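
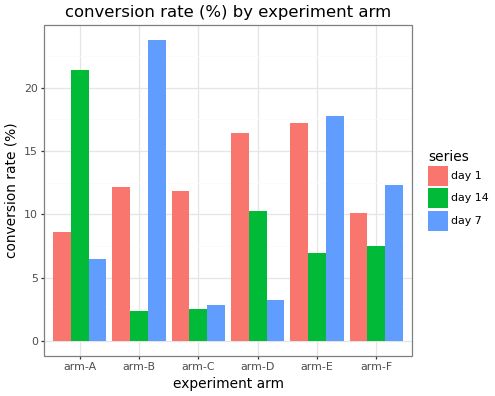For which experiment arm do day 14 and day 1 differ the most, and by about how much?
arm-A, ≈ 14 %

arm-A: day 14 ≈ 22, day 1 ≈ 8 → gap ≈ 14. Next-largest (arm-E) is only ≈ 12.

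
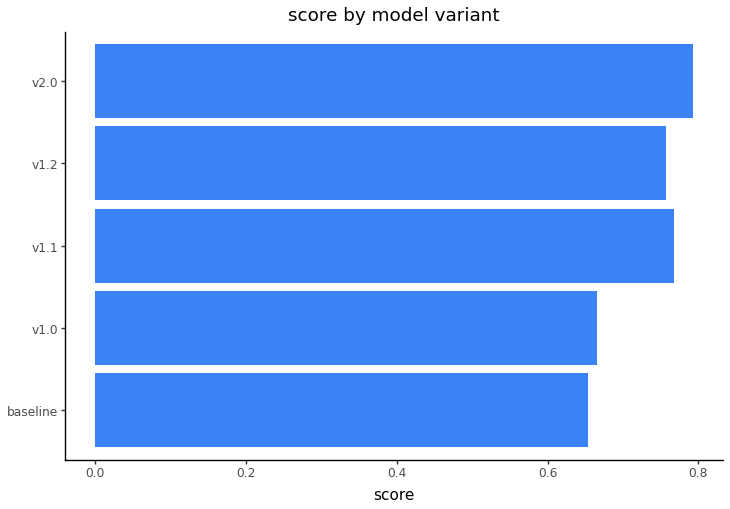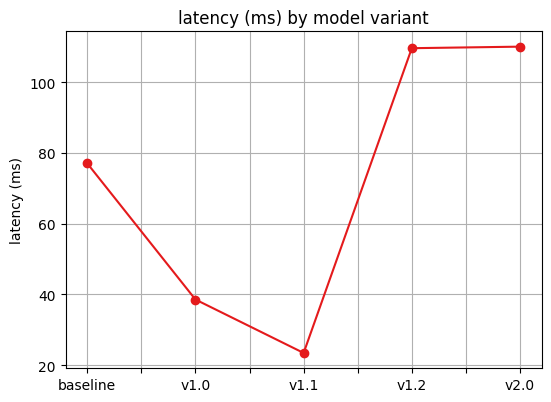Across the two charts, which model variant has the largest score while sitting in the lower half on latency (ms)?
Chart 2 median latency (ms) ≈ 80; below-median model variants: v1.0, v1.1. Among those, v1.1 has the highest score (≈ 0.8).

v1.1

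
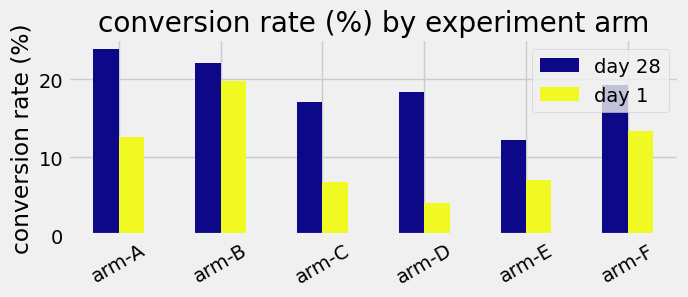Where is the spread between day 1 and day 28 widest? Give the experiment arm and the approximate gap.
arm-D, ≈ 14 %

arm-D: day 1 ≈ 4, day 28 ≈ 18 → gap ≈ 14. Next-largest (arm-A) is only ≈ 12.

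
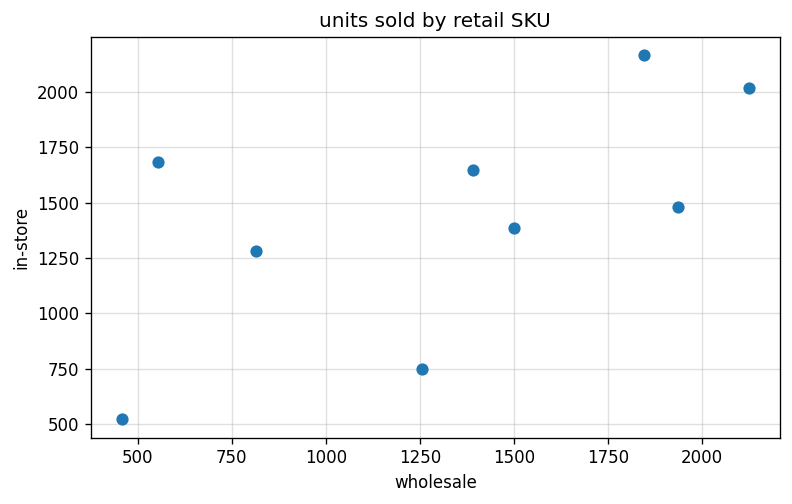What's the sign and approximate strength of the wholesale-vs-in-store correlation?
positive, moderate

Points are positively correlated; moderate (|r| ≈ 0.6).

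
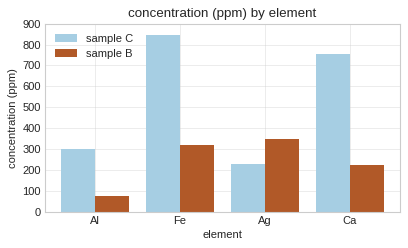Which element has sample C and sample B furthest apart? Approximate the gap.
Ca: sample C ≈ 800, sample B ≈ 200 → gap ≈ 600. Next-largest (Fe) is only ≈ 500.

Ca, ≈ 600 ppm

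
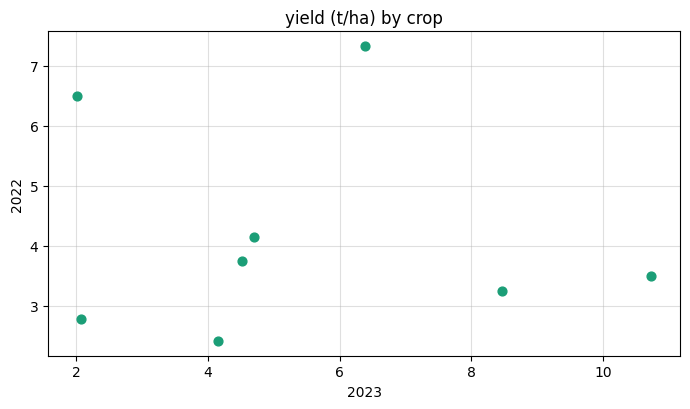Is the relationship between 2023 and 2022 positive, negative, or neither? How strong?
no clear correlation

Points are roughly uncorrelated; weak (|r| ≈ 0.1).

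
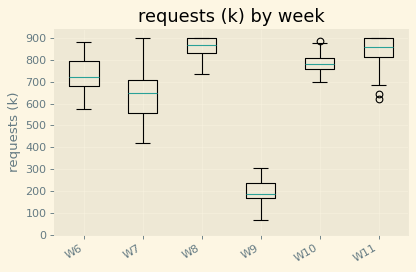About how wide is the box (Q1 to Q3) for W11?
Q3 ≈ 900, Q1 ≈ 800; IQR ≈ 100.

≈ 100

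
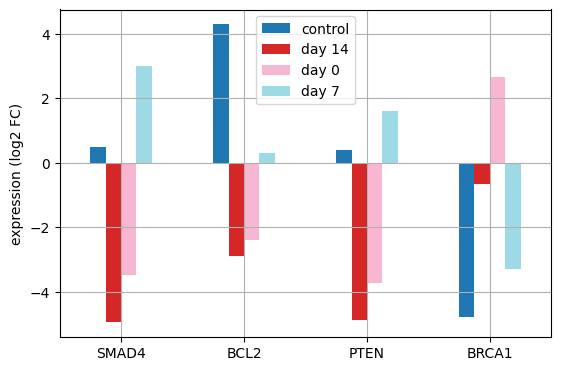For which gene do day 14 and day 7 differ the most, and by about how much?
SMAD4: day 14 ≈ -5, day 7 ≈ 3 → gap ≈ 8. Next-largest (PTEN) is only ≈ 7.

SMAD4, ≈ 8 log2 FC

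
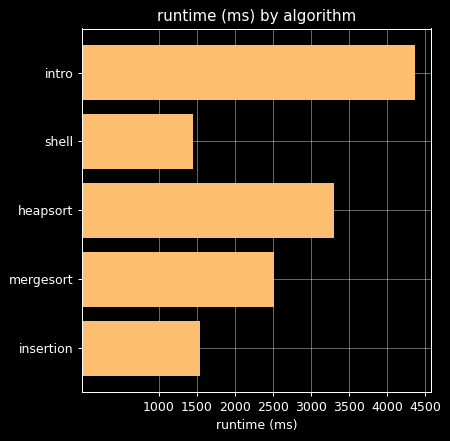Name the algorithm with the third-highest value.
mergesort

Top 4: intro ≈ 4500, heapsort ≈ 3500, mergesort ≈ 2500, insertion ≈ 1500.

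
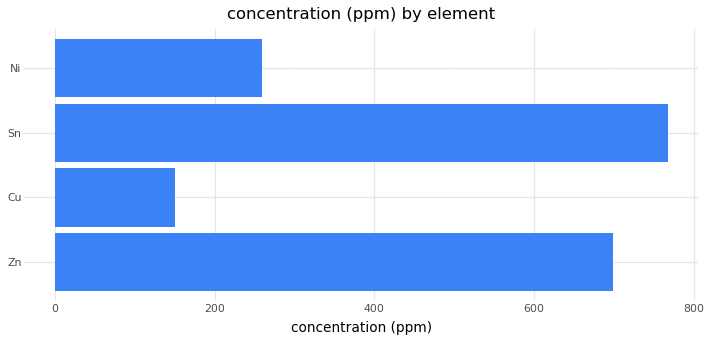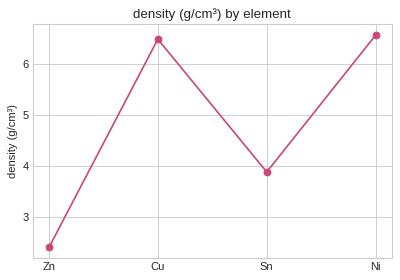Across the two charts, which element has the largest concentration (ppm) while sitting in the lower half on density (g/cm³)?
Sn

Chart 2 median density (g/cm³) ≈ 5; below-median elements: Zn, Sn. Among those, Sn has the highest concentration (ppm) (≈ 800).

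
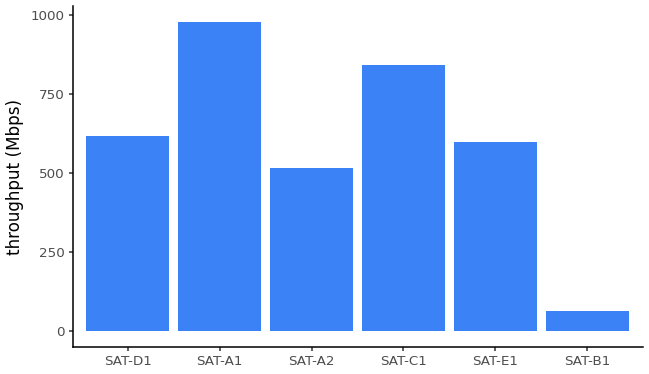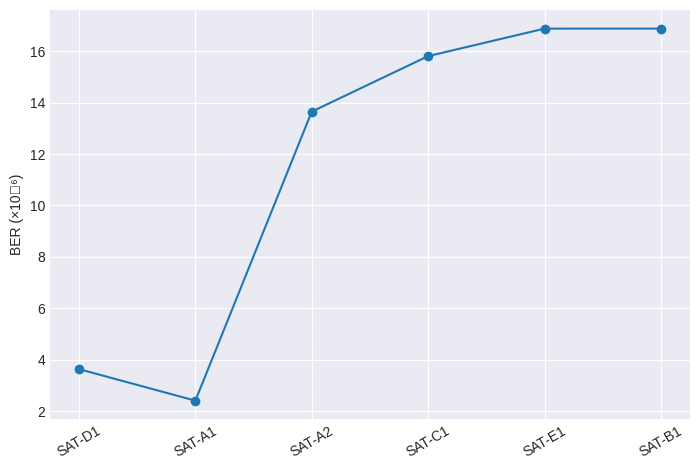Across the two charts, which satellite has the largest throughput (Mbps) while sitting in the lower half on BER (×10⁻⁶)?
SAT-A1

Chart 2 median BER (×10⁻⁶) ≈ 14; below-median satellites: SAT-D1, SAT-A1, SAT-A2. Among those, SAT-A1 has the highest throughput (Mbps) (≈ 1000).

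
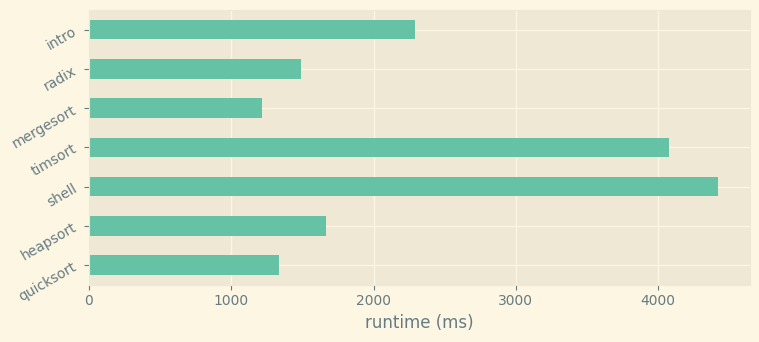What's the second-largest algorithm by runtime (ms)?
Top 3: shell ≈ 4500, timsort ≈ 4000, intro ≈ 2500.

timsort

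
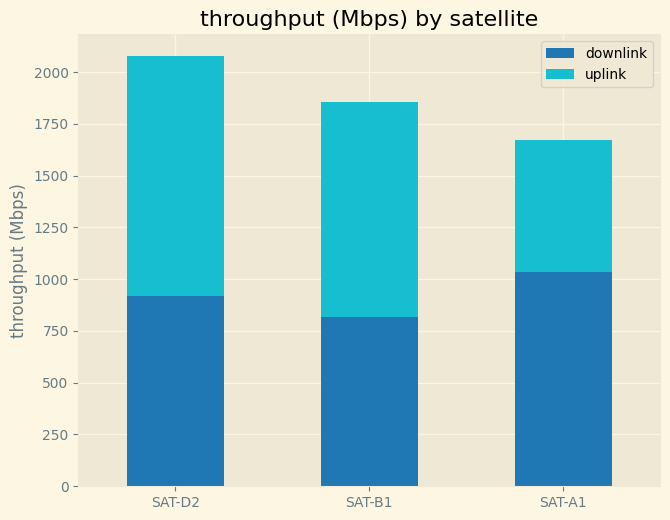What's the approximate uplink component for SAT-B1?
≈ 1000

uplink top ≈ 1800, bottom ≈ 800; segment ≈ 1000.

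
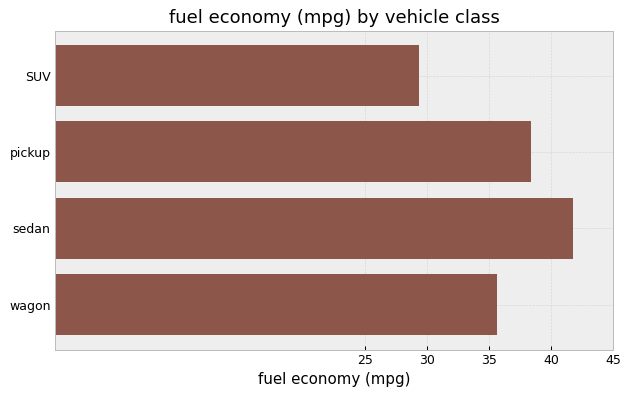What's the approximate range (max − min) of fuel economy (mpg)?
Max sedan ≈ 40, min SUV ≈ 30; range ≈ 10.

≈ 10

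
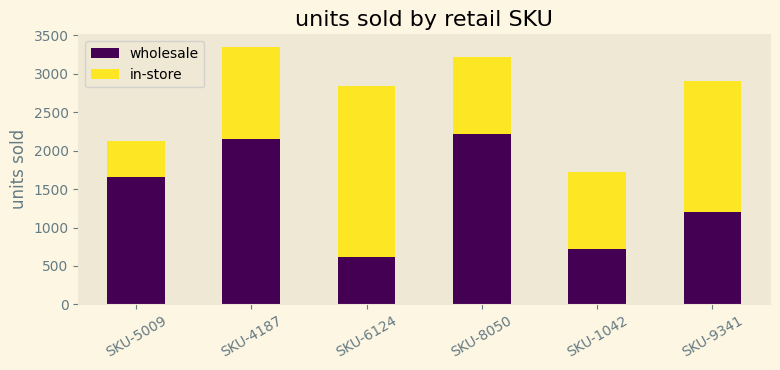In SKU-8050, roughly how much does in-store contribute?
≈ 1000

in-store top ≈ 3000, bottom ≈ 2000; segment ≈ 1000.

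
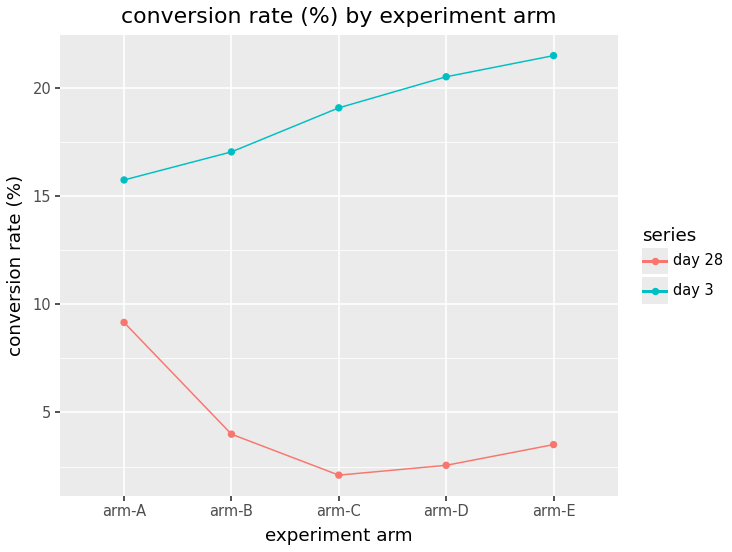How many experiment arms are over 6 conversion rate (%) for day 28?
1

Above 6: arm-A.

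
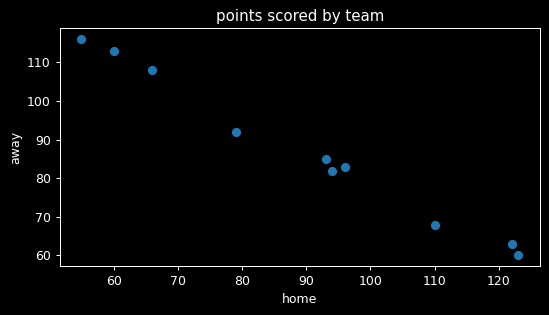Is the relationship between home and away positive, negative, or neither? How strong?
negative, strong

Points are negatively correlated; strong (|r| ≈ 1.0).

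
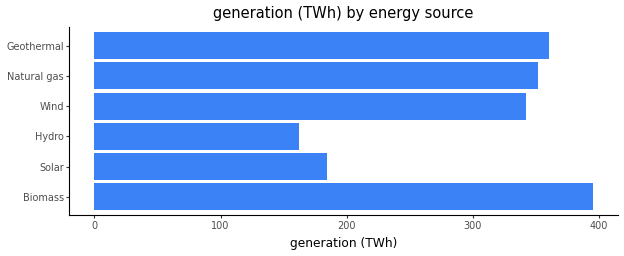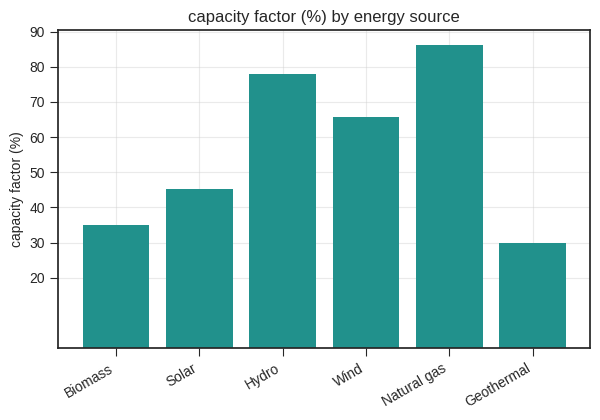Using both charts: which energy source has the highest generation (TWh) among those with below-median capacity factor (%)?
Biomass

Chart 2 median capacity factor (%) ≈ 60; below-median energy sources: Biomass, Solar, Geothermal. Among those, Biomass has the highest generation (TWh) (≈ 400).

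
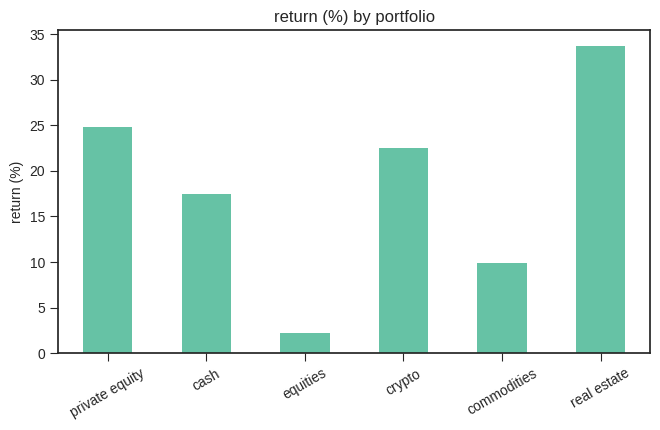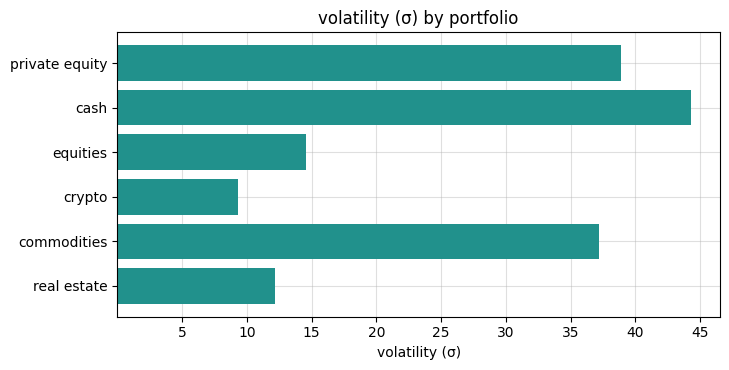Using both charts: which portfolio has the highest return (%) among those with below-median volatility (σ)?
Chart 2 median volatility (σ) ≈ 25; below-median portfolios: equities, crypto, real estate. Among those, real estate has the highest return (%) (≈ 35).

real estate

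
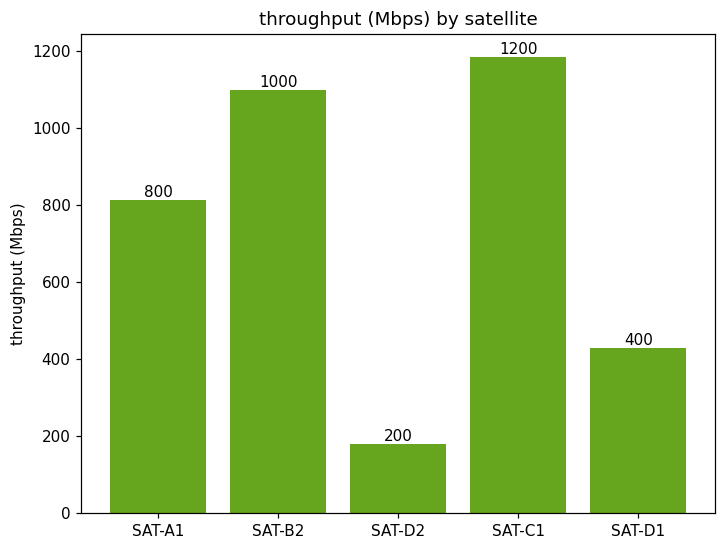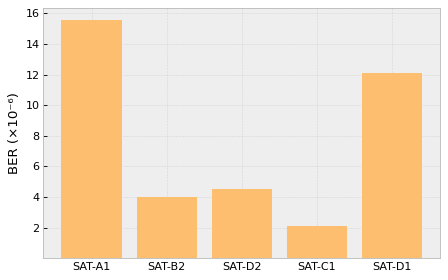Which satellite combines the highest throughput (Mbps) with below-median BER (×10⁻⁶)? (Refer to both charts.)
SAT-C1

Chart 2 median BER (×10⁻⁶) ≈ 4; below-median satellites: SAT-B2, SAT-C1. Among those, SAT-C1 has the highest throughput (Mbps) (≈ 1200).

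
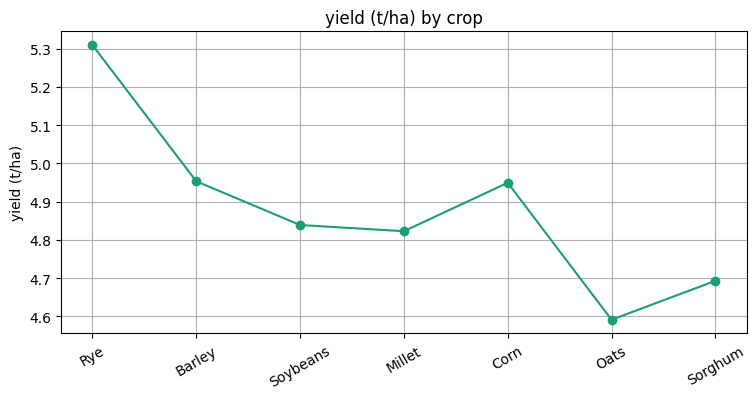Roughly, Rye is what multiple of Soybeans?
Rye ≈ 5.3, Soybeans ≈ 4.8; 5.3/4.8 ≈ 1.1.

≈ 1.1×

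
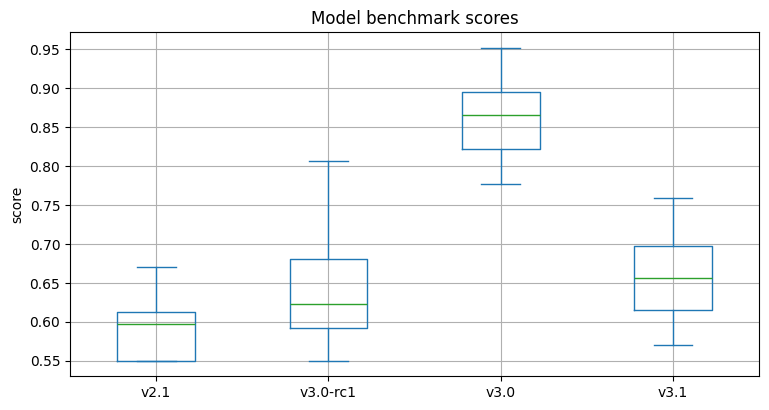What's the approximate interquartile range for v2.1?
Q3 ≈ 0.60, Q1 ≈ 0.55; IQR ≈ 0.05.

≈ 0.05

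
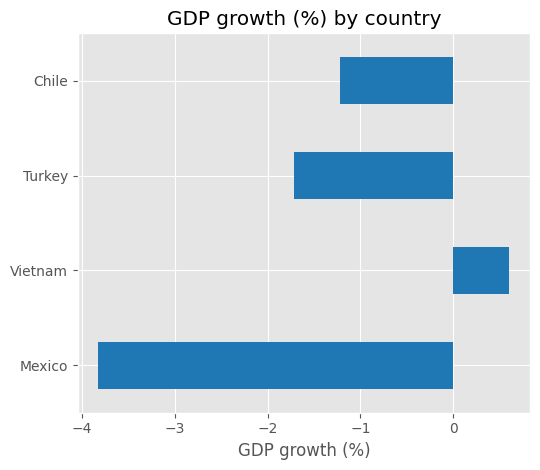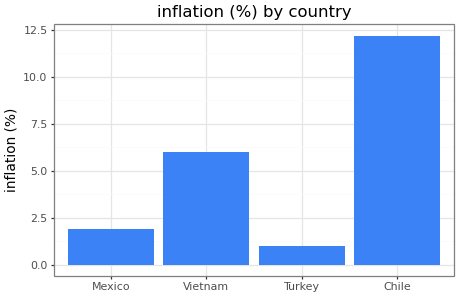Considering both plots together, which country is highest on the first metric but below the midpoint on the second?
Turkey

Chart 2 median inflation (%) ≈ 4; below-median countries: Mexico, Turkey. Among those, Turkey has the highest GDP growth (%) (≈ -1.7).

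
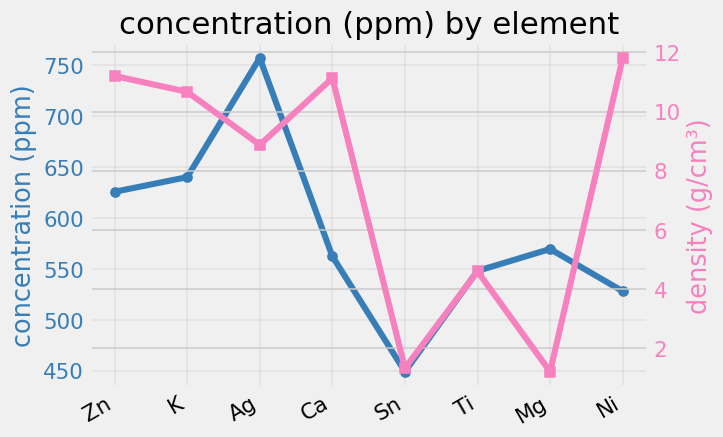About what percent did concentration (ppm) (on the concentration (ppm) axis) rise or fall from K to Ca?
≈ -15.4%

K ≈ 650, Ca ≈ 550; (550 − 650) / 650 ≈ -15.4%.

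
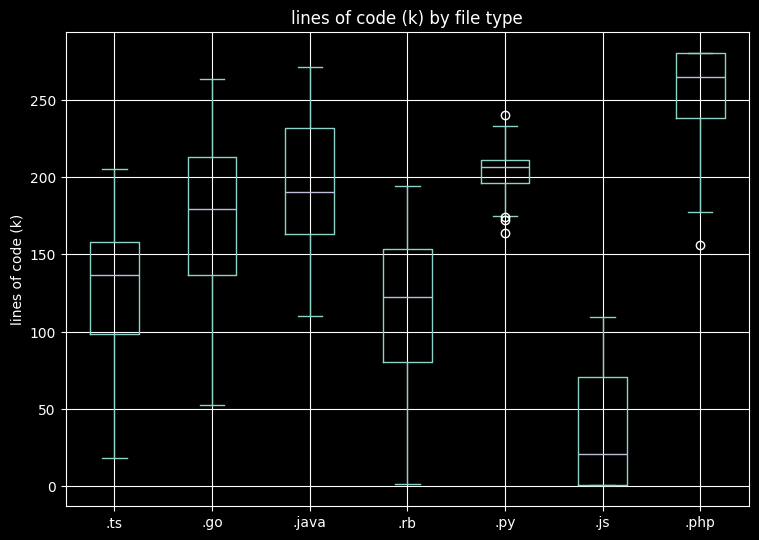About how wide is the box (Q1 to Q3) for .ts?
Q3 ≈ 150, Q1 ≈ 100; IQR ≈ 50.

≈ 50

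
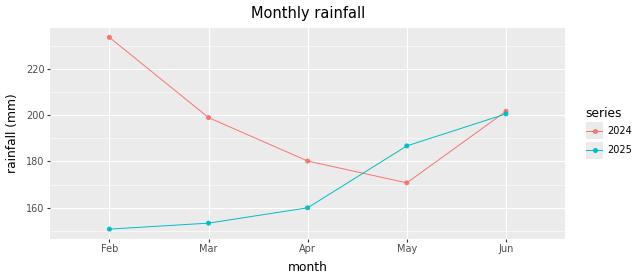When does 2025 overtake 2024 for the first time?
May

Apr: 2025 ≈ 160 vs 2024 ≈ 180 (not yet); May: 2025 ≈ 190 vs 2024 ≈ 170 (first crossover).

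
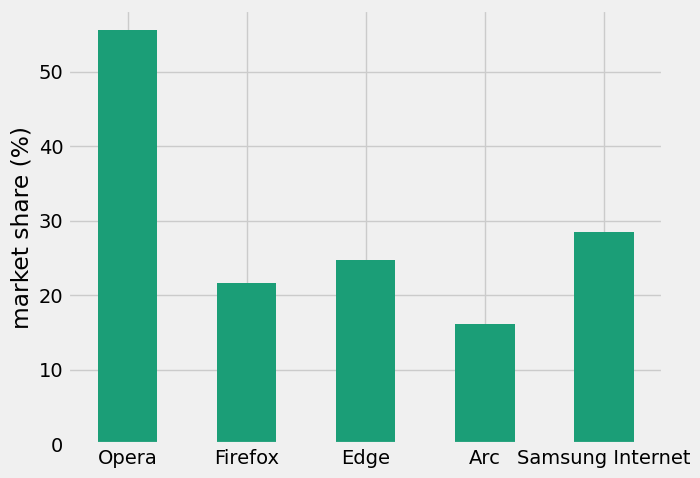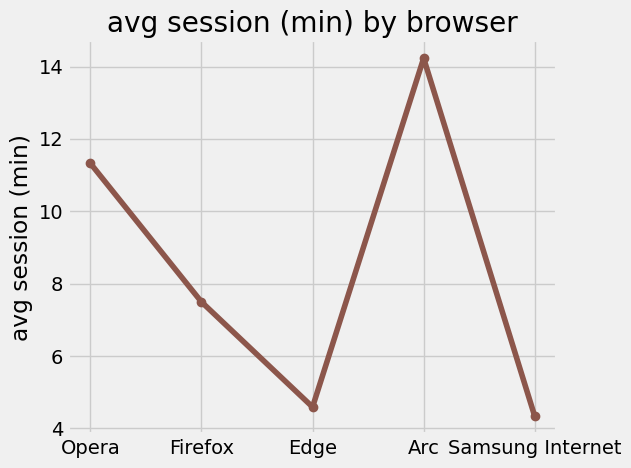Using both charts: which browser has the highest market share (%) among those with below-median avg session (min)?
Chart 2 median avg session (min) ≈ 8; below-median browsers: Edge, Samsung Internet. Among those, Samsung Internet has the highest market share (%) (≈ 30).

Samsung Internet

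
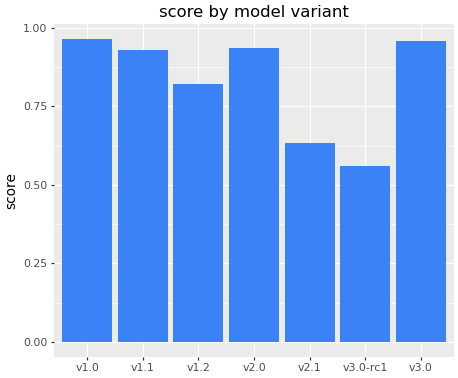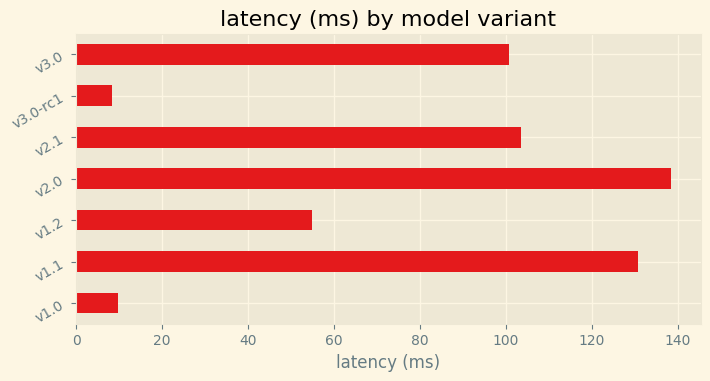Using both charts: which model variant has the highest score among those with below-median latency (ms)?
v1.0

Chart 2 median latency (ms) ≈ 100; below-median model variants: v1.0, v1.2, v3.0-rc1. Among those, v1.0 has the highest score (≈ 1).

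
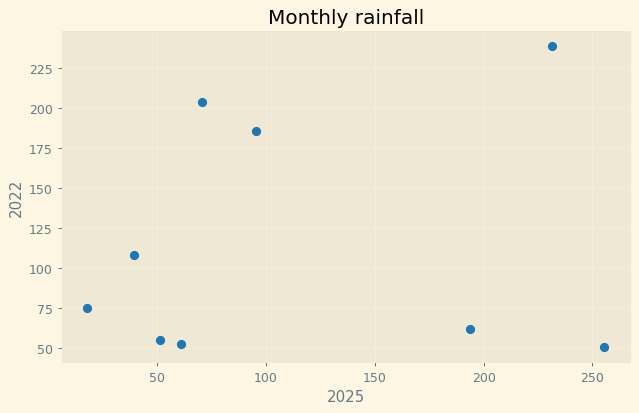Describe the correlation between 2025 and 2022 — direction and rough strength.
no clear correlation

Points are roughly uncorrelated; weak (|r| ≈ 0.1).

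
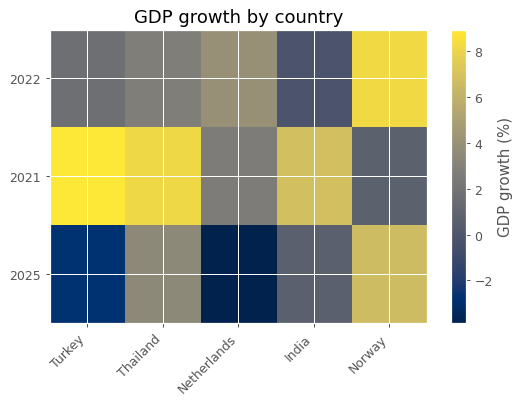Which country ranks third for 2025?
India

Top 4 for 2025: Norway ≈ 6, Thailand ≈ 4, India ≈ 0, Turkey ≈ -2.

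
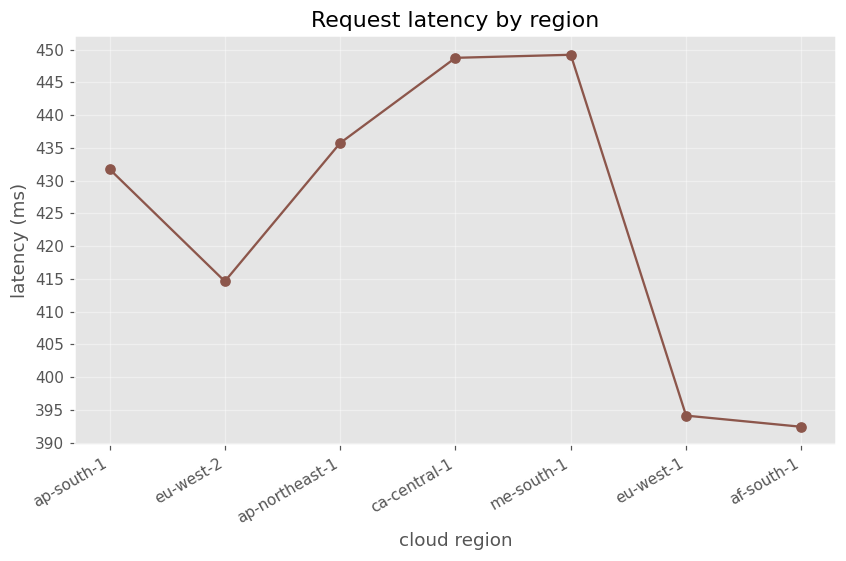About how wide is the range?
Max me-south-1 ≈ 450, min af-south-1 ≈ 390; range ≈ 60.

≈ 60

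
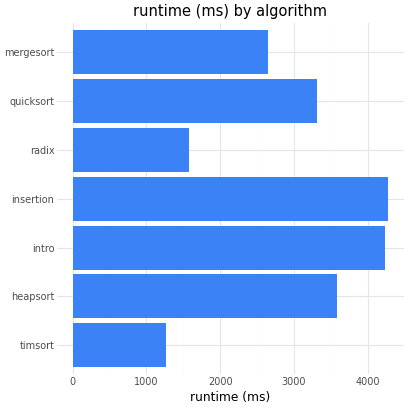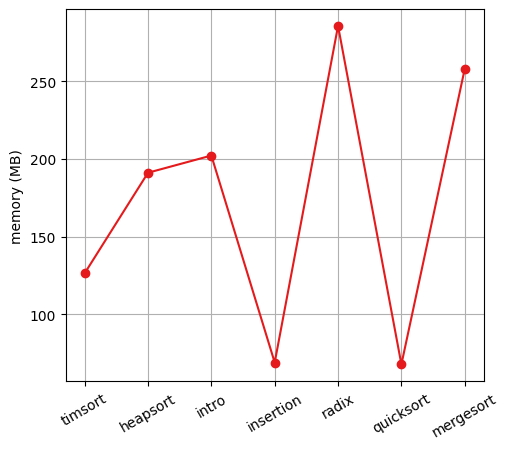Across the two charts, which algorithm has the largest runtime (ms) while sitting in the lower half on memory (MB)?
Chart 2 median memory (MB) ≈ 200; below-median algorithms: timsort, insertion, quicksort. Among those, insertion has the highest runtime (ms) (≈ 4500).

insertion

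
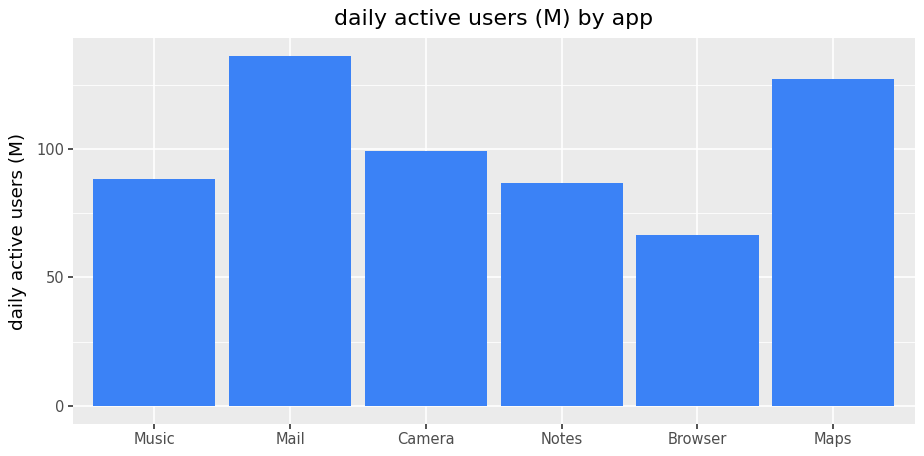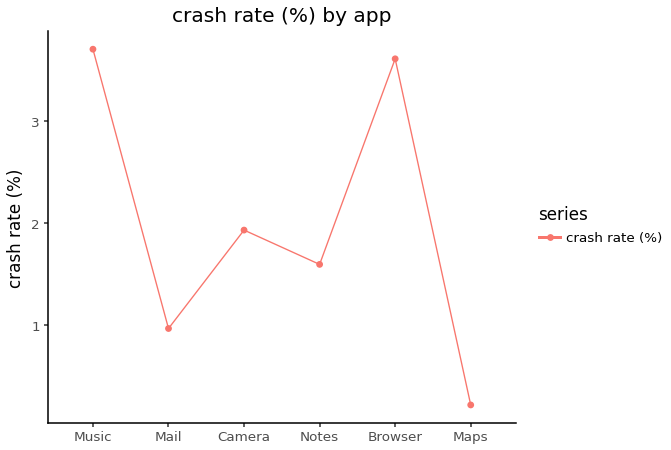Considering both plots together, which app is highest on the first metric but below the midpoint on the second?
Mail

Chart 2 median crash rate (%) ≈ 2; below-median apps: Mail, Notes, Maps. Among those, Mail has the highest daily active users (M) (≈ 140).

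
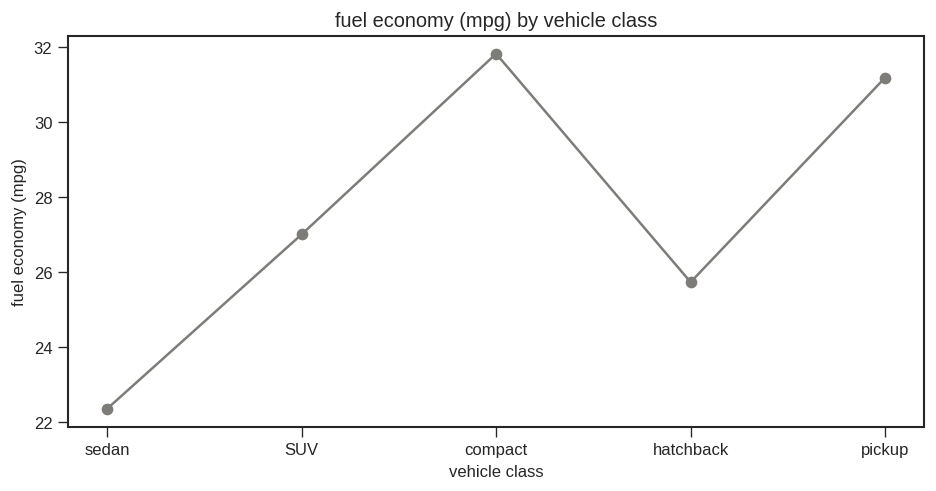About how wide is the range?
Max compact ≈ 32, min sedan ≈ 22; range ≈ 10.

≈ 10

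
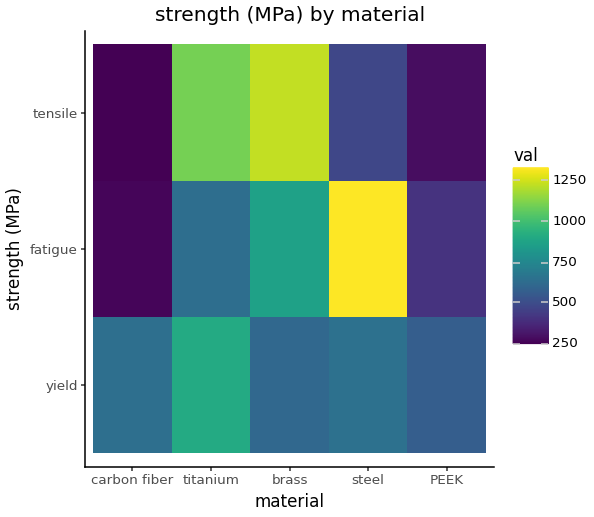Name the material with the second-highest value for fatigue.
brass

Top 3 for fatigue: steel ≈ 1300, brass ≈ 900, titanium ≈ 600.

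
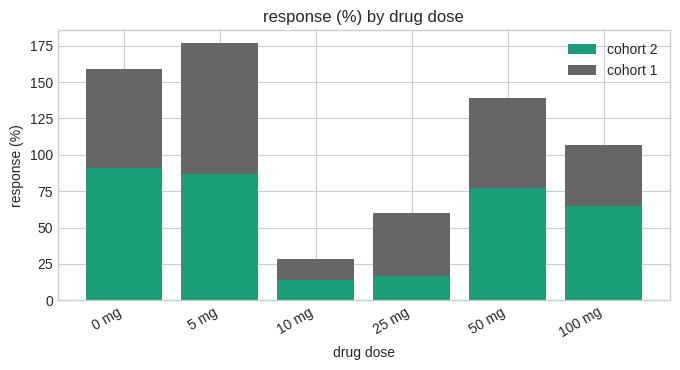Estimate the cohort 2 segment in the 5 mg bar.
cohort 2 top ≈ 80, bottom ≈ 0; segment ≈ 80.

≈ 80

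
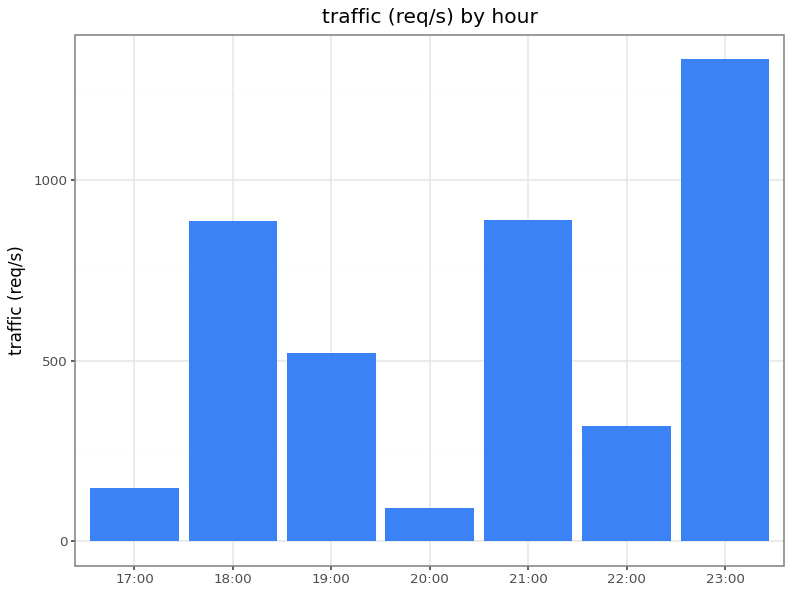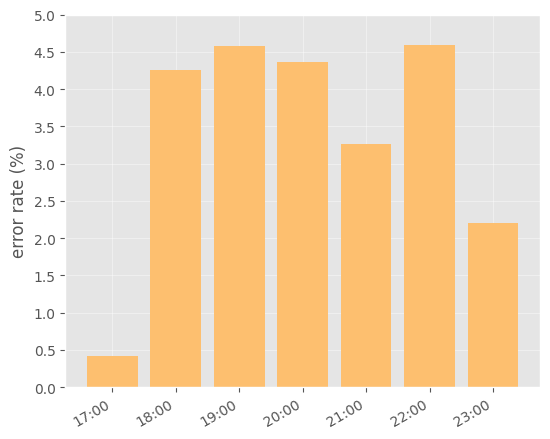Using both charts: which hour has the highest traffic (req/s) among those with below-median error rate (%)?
Chart 2 median error rate (%) ≈ 4.5; below-median hours: 17:00, 21:00, 23:00. Among those, 23:00 has the highest traffic (req/s) (≈ 1400).

23:00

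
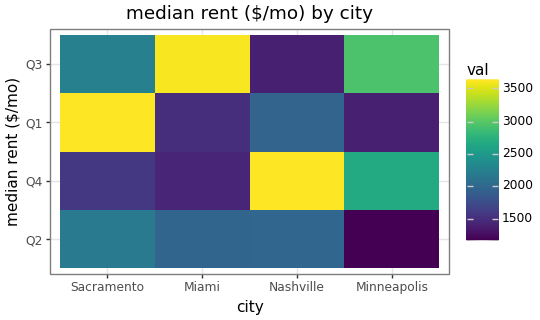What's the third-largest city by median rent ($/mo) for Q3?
Sacramento

Top 4 for Q3: Miami ≈ 3500, Minneapolis ≈ 3000, Sacramento ≈ 2000, Nashville ≈ 1500.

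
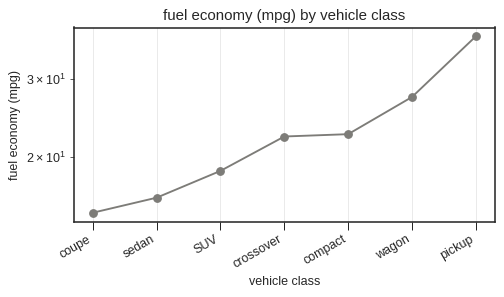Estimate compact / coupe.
≈ 1.57×

compact ≈ 22, coupe ≈ 14; 22/14 ≈ 1.57.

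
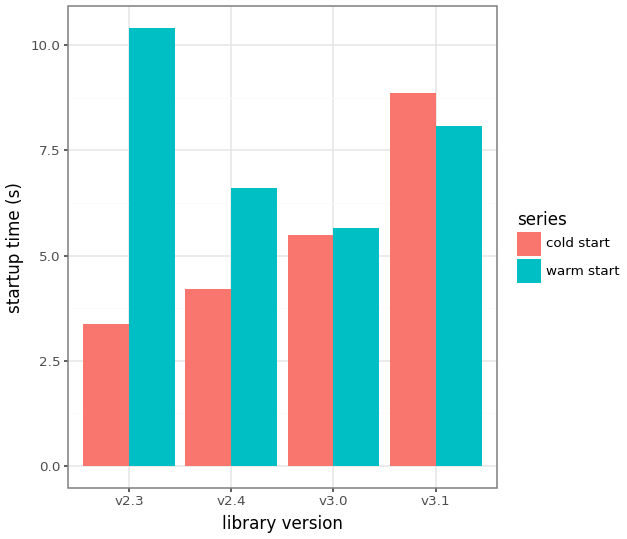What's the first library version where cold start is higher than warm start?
v3.1

v3.0: cold start ≈ 6 vs warm start ≈ 6 (not yet); v3.1: cold start ≈ 9 vs warm start ≈ 8 (first crossover).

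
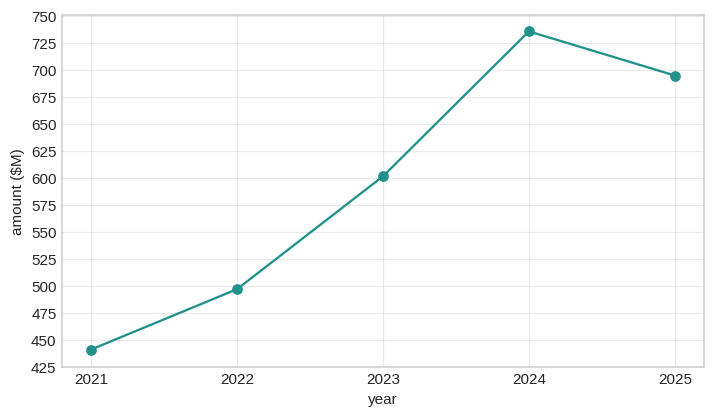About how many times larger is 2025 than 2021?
2025 ≈ 700, 2021 ≈ 450; 700/450 ≈ 1.56.

≈ 1.56×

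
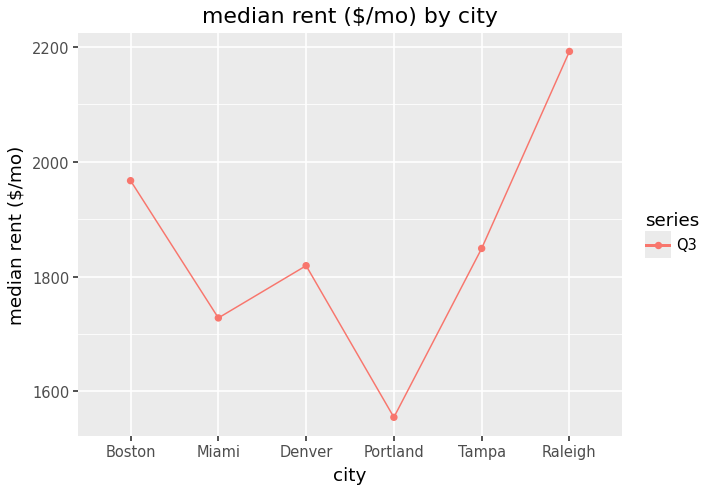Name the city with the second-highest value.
Top 3: Raleigh ≈ 2200, Boston ≈ 2000, Tampa ≈ 1800.

Boston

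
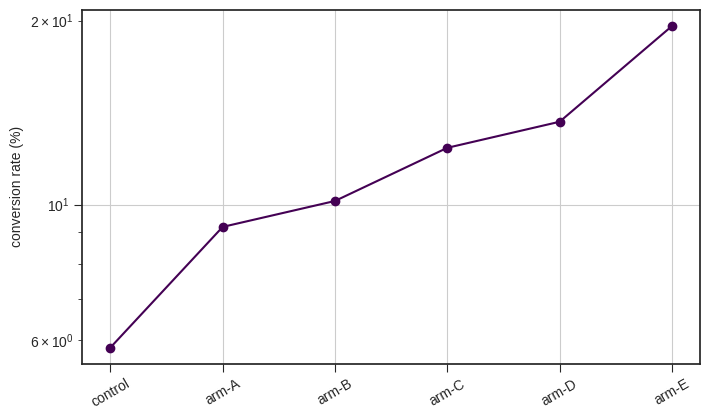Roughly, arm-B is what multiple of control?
≈ 1.67×

arm-B ≈ 10, control ≈ 6; 10/6 ≈ 1.67.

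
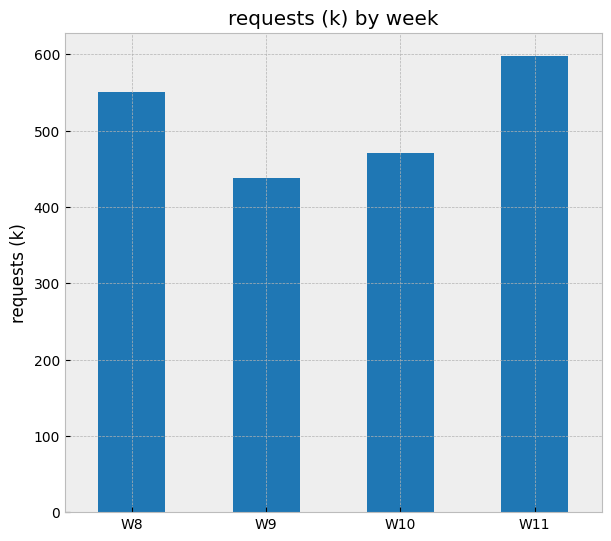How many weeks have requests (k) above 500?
Above 500: W8, W11.

2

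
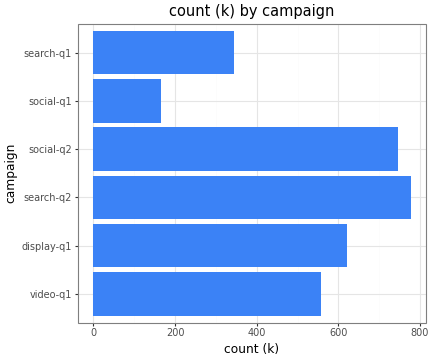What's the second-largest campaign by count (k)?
Top 3: search-q2 ≈ 800, social-q2 ≈ 700, display-q1 ≈ 600.

social-q2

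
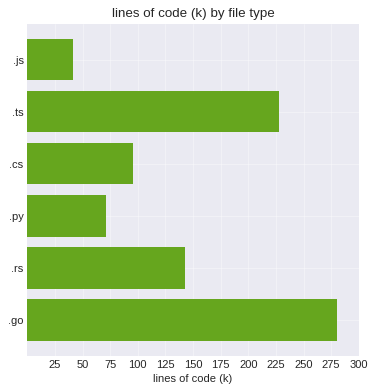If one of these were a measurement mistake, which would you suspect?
.go

.go ≈ 275; the rest sit between ≈ 50 and ≈ 225.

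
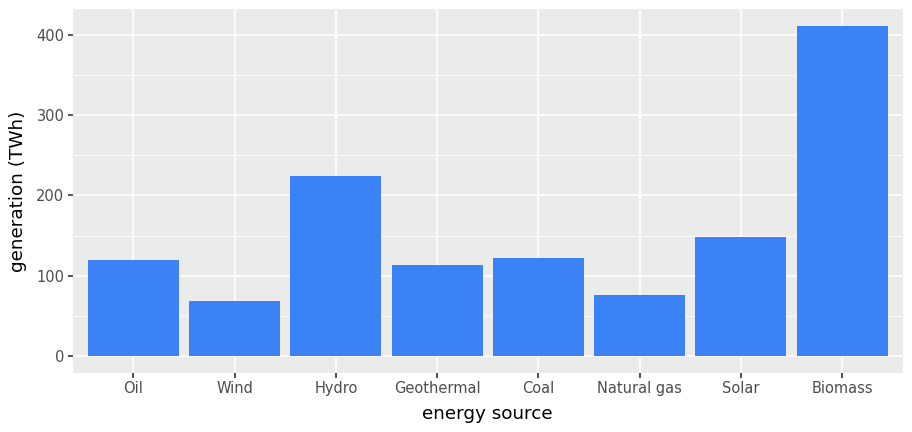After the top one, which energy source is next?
Top 3: Biomass ≈ 400, Hydro ≈ 200, Solar ≈ 150.

Hydro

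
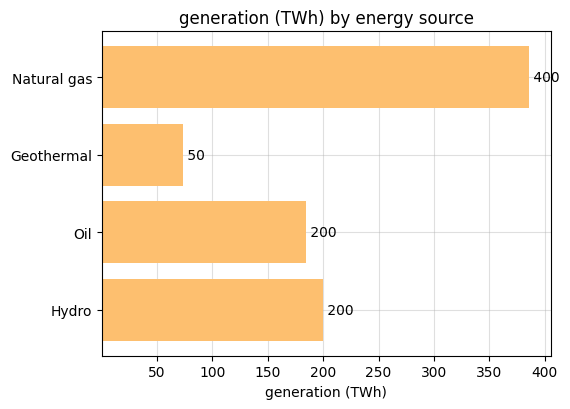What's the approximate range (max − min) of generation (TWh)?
Max Natural gas ≈ 400, min Geothermal ≈ 50; range ≈ 350.

≈ 350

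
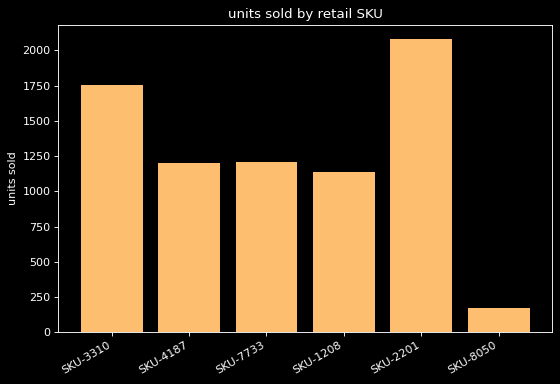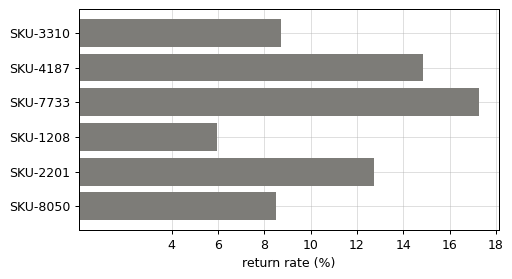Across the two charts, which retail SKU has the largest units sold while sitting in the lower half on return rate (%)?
Chart 2 median return rate (%) ≈ 10; below-median retail SKUs: SKU-3310, SKU-1208, SKU-8050. Among those, SKU-3310 has the highest units sold (≈ 1800).

SKU-3310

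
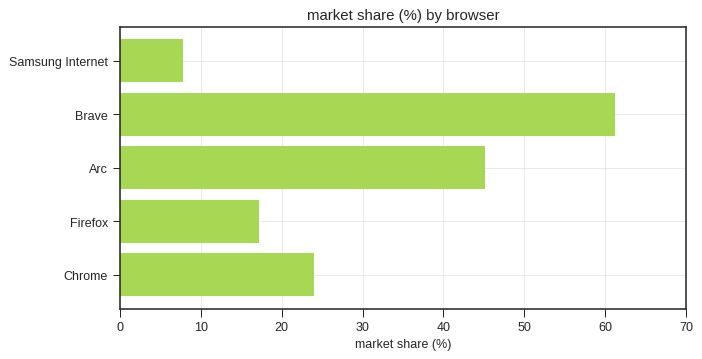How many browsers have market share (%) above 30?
Above 30: Brave, Arc.

2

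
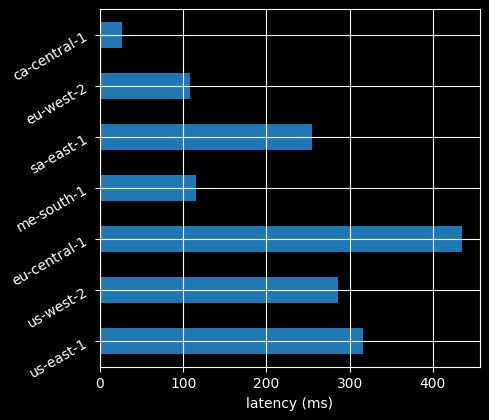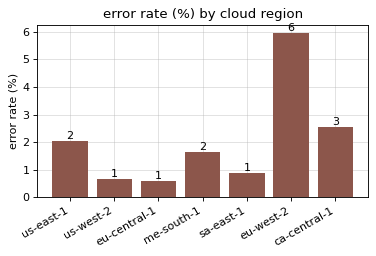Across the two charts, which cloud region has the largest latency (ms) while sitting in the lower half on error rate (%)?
eu-central-1

Chart 2 median error rate (%) ≈ 2; below-median cloud regions: us-west-2, eu-central-1, sa-east-1. Among those, eu-central-1 has the highest latency (ms) (≈ 450).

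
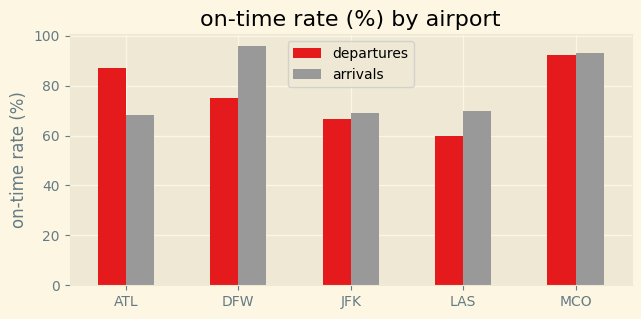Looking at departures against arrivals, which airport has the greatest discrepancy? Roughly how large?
DFW, ≈ 30 %

DFW: departures ≈ 70, arrivals ≈ 100 → gap ≈ 30. Next-largest (ATL) is only ≈ 20.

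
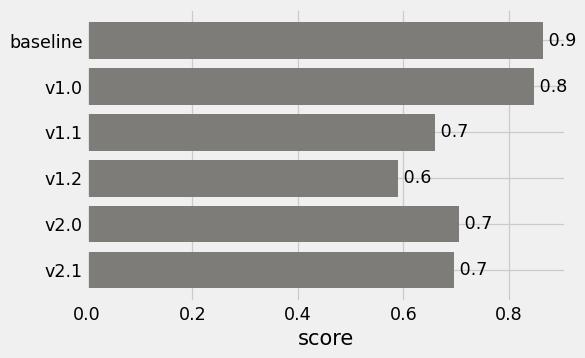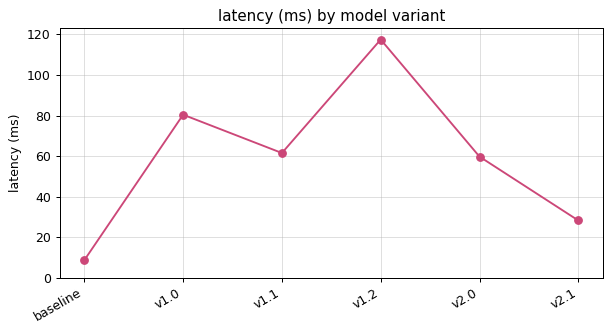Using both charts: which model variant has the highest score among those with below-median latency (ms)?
Chart 2 median latency (ms) ≈ 60; below-median model variants: baseline, v2.0, v2.1. Among those, baseline has the highest score (≈ 0.9).

baseline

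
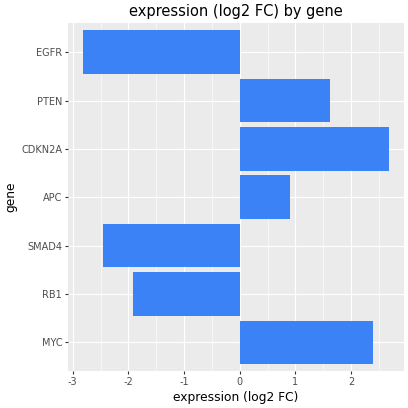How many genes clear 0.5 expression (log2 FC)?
Above 0.5: MYC, APC, CDKN2A, PTEN.

4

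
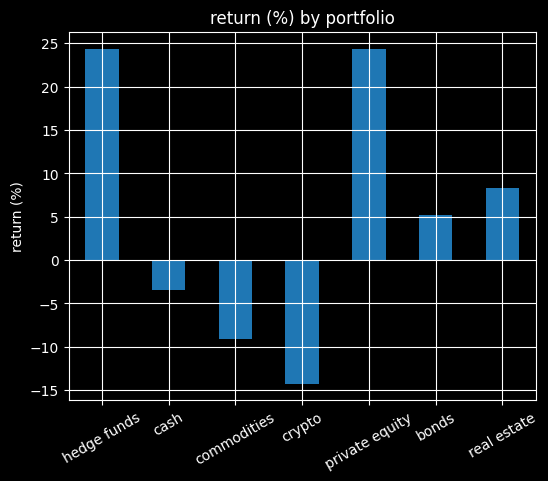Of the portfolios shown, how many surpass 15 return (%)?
Above 15: hedge funds, private equity.

2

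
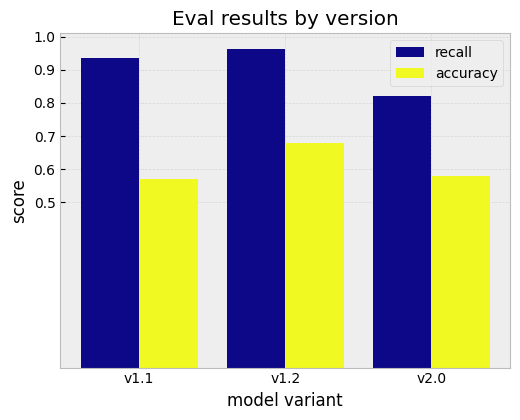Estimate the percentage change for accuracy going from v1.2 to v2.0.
≈ -14.3%

v1.2 ≈ 0.7, v2.0 ≈ 0.6; (0.6 − 0.7) / 0.7 ≈ -14.3%.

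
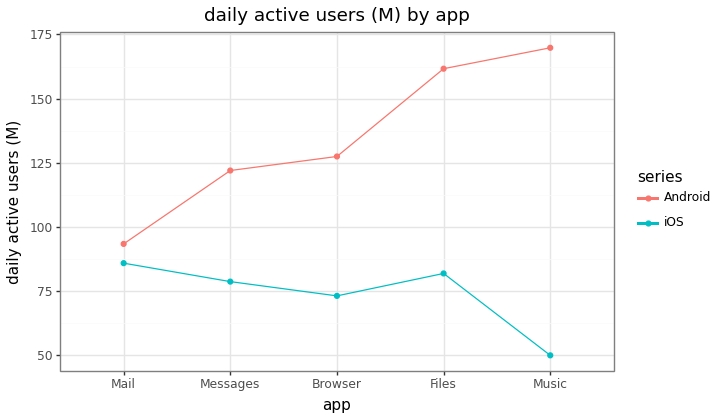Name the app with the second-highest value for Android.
Files

Top 3 for Android: Music ≈ 170, Files ≈ 160, Browser ≈ 130.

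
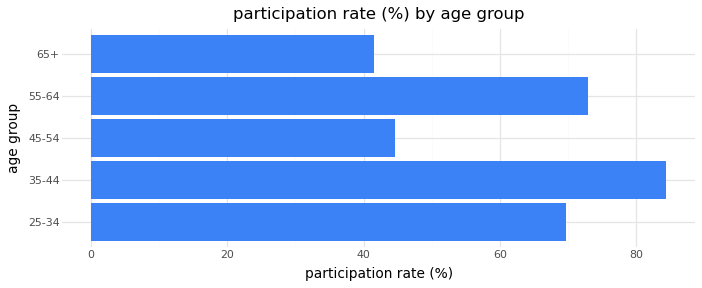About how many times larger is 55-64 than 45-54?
55-64 ≈ 70, 45-54 ≈ 40; 70/40 ≈ 1.75.

≈ 1.75×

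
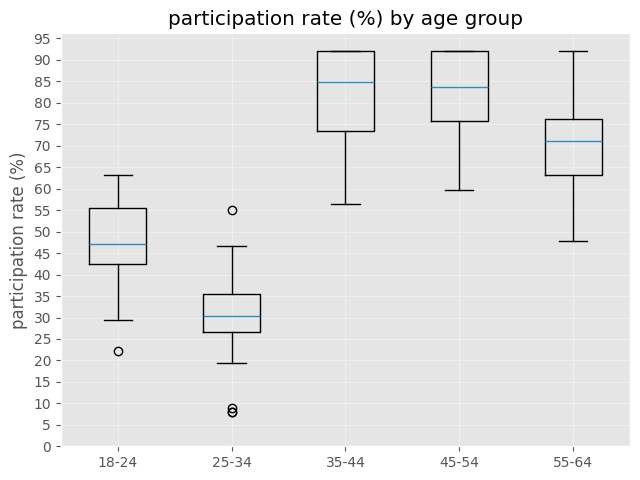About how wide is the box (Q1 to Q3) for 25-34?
≈ 10

Q3 ≈ 35, Q1 ≈ 25; IQR ≈ 10.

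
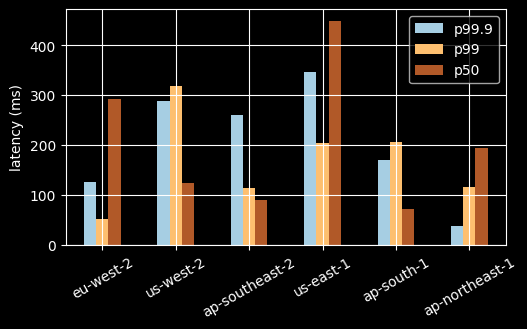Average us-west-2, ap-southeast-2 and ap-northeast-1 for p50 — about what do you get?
(100 + 100 + 200) / 3 ≈ 133.

≈ 133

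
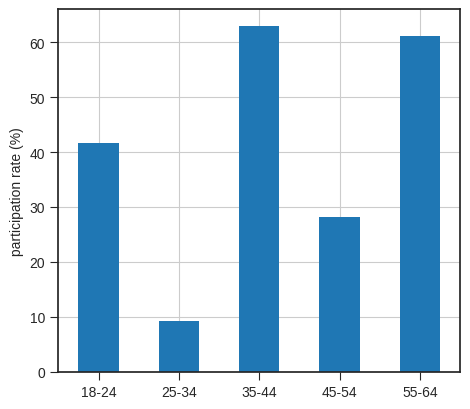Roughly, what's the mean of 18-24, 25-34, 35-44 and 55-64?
≈ 42

(40 + 10 + 60 + 60) / 4 ≈ 42.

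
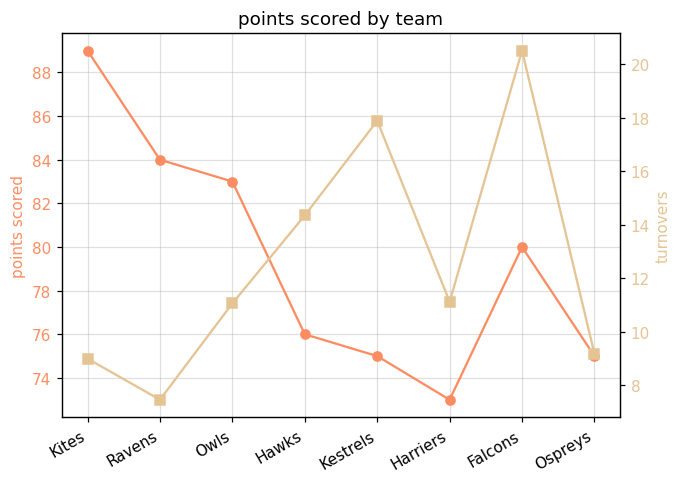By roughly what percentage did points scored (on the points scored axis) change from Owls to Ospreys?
≈ -9.5%

Owls ≈ 84, Ospreys ≈ 76; (76 − 84) / 84 ≈ -9.5%.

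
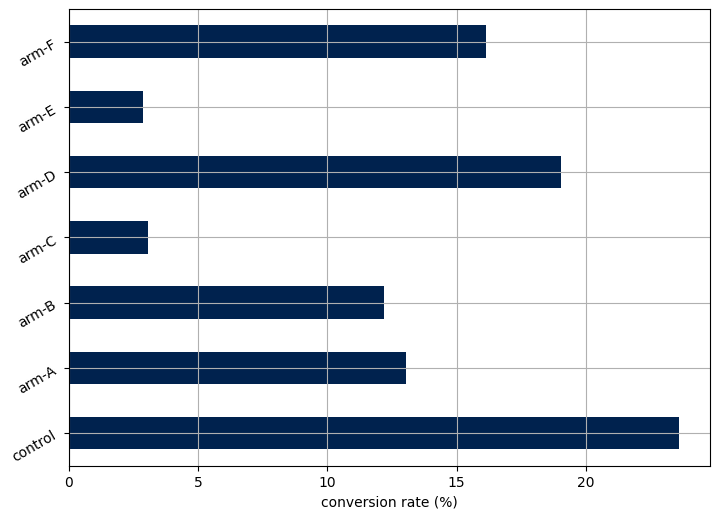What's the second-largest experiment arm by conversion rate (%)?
arm-D

Top 3: control ≈ 24, arm-D ≈ 20, arm-F ≈ 16.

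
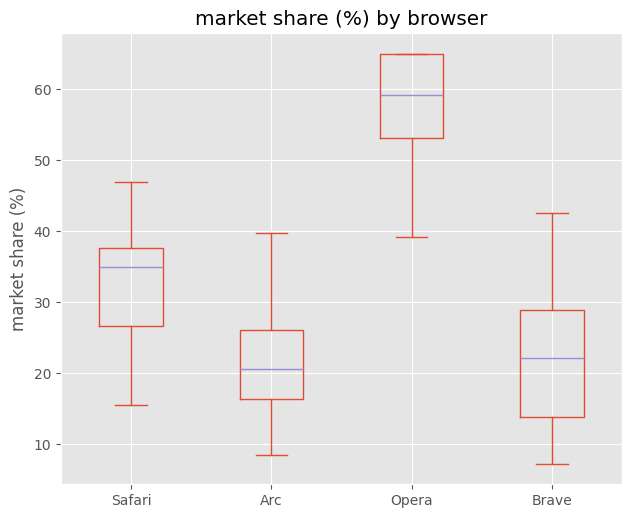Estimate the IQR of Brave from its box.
Q3 ≈ 30, Q1 ≈ 15; IQR ≈ 15.

≈ 15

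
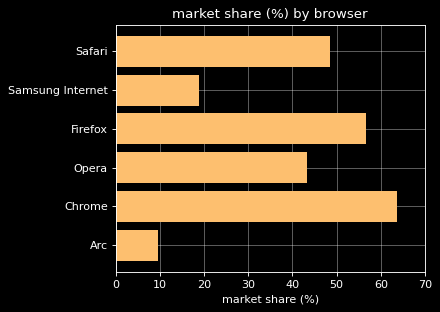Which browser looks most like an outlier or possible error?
Arc ≈ 10; the rest sit between ≈ 20 and ≈ 60.

Arc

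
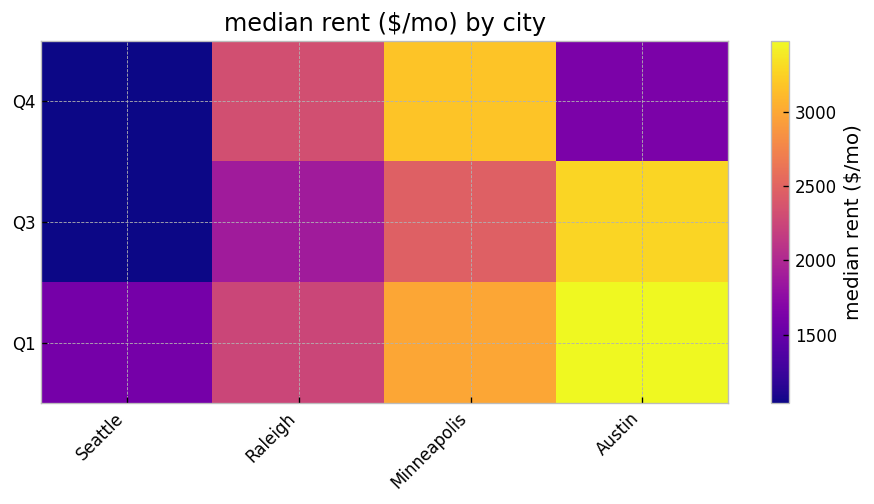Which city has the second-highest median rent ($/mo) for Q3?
Minneapolis

Top 3 for Q3: Austin ≈ 3500, Minneapolis ≈ 2500, Raleigh ≈ 2000.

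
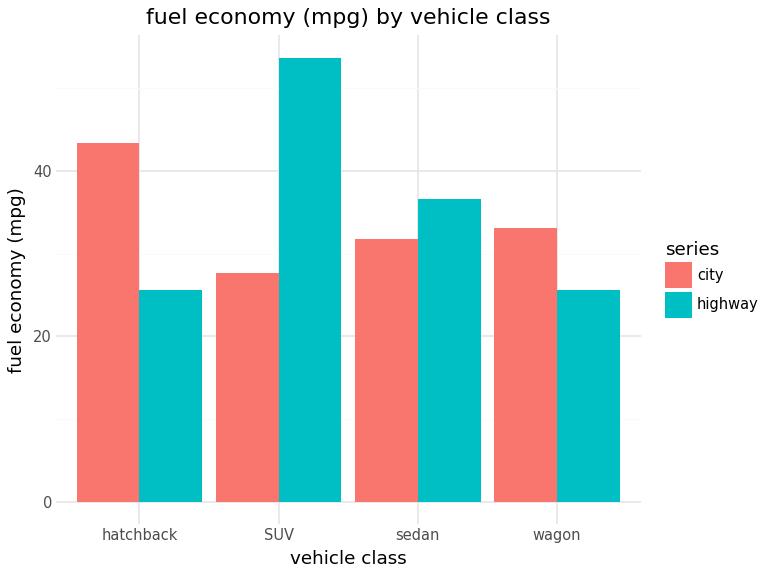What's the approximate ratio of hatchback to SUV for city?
hatchback ≈ 45, SUV ≈ 30; 45/30 ≈ 1.5.

≈ 1.5×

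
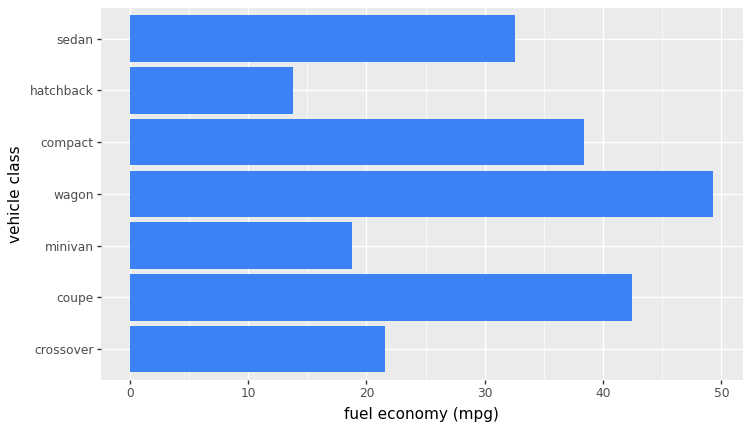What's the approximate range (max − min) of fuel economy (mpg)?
Max wagon ≈ 50, min hatchback ≈ 15; range ≈ 35.

≈ 35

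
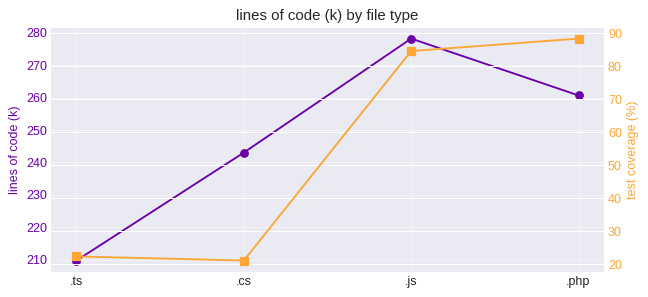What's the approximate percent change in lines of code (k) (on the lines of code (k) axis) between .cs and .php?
≈ +8.3%

.cs ≈ 240, .php ≈ 260; (260 − 240) / 240 ≈ +8.3%.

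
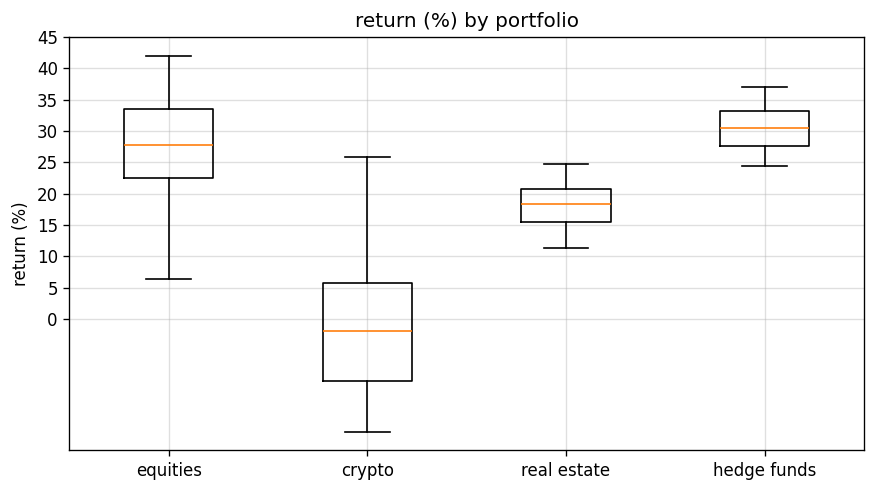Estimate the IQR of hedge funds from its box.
≈ 5

Q3 ≈ 35, Q1 ≈ 30; IQR ≈ 5.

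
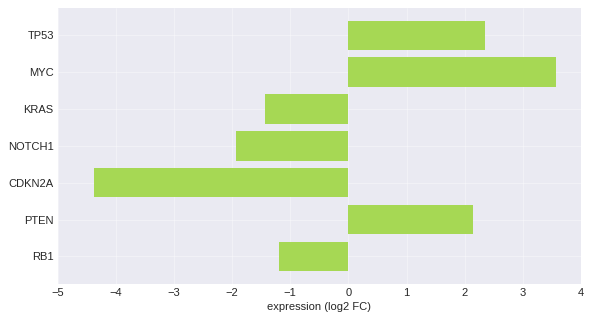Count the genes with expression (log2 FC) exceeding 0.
Above 0: TP53, MYC, PTEN.

3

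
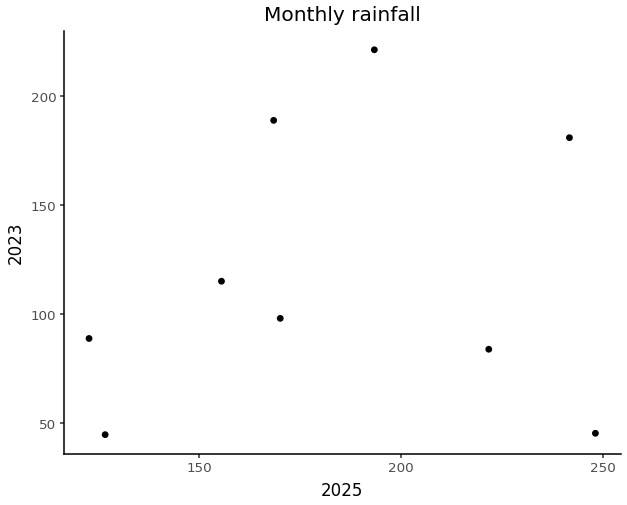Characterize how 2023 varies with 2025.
no clear correlation

Points are roughly uncorrelated; weak (|r| ≈ 0.2).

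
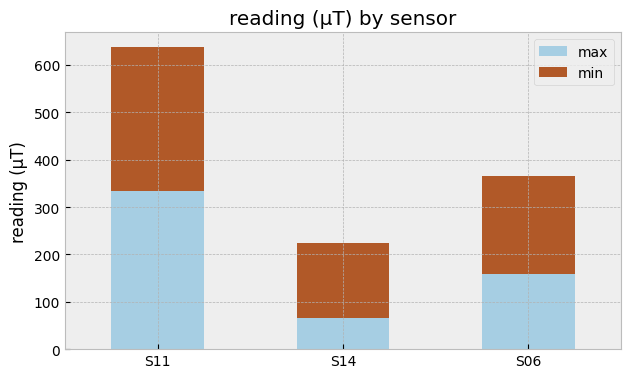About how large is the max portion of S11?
max top ≈ 300, bottom ≈ 0; segment ≈ 300.

≈ 300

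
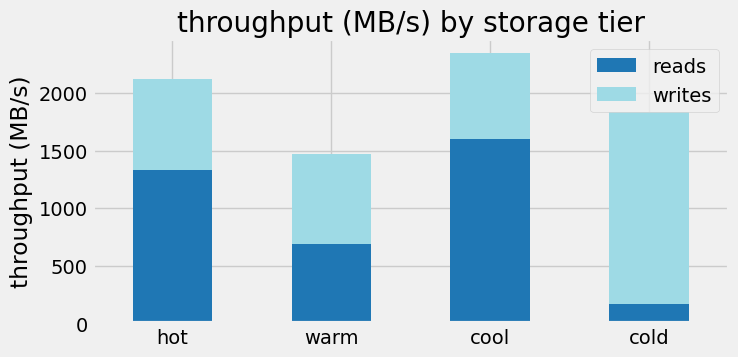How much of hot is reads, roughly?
reads top ≈ 1400, bottom ≈ 0; segment ≈ 1400.

≈ 1400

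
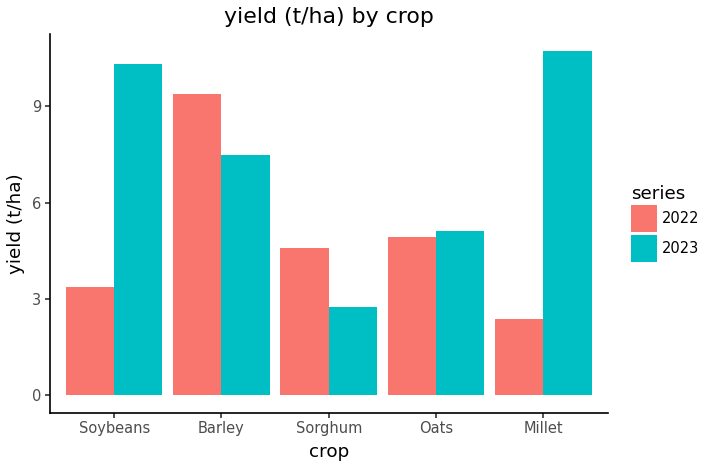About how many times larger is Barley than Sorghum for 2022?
≈ 1.8×

Barley ≈ 9, Sorghum ≈ 5; 9/5 ≈ 1.8.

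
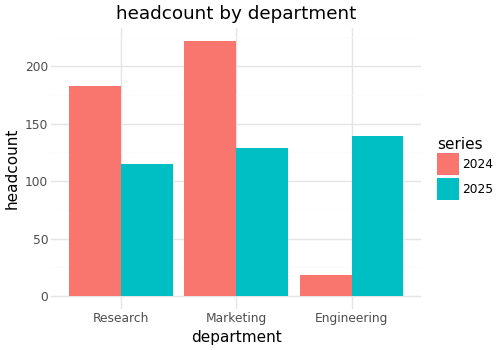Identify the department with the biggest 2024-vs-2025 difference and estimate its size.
Engineering, ≈ 120

Engineering: 2024 ≈ 20, 2025 ≈ 140 → gap ≈ 120. Next-largest (Marketing) is only ≈ 100.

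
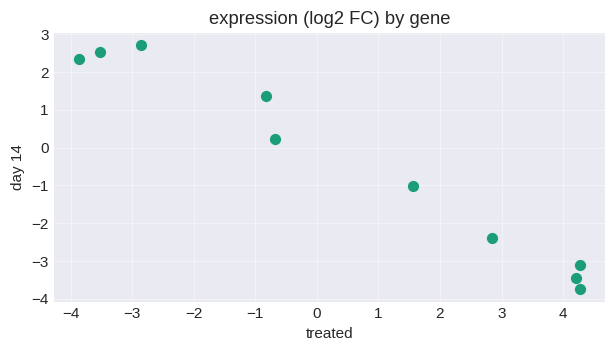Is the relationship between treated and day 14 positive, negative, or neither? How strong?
negative, strong

Points are negatively correlated; strong (|r| ≈ 1.0).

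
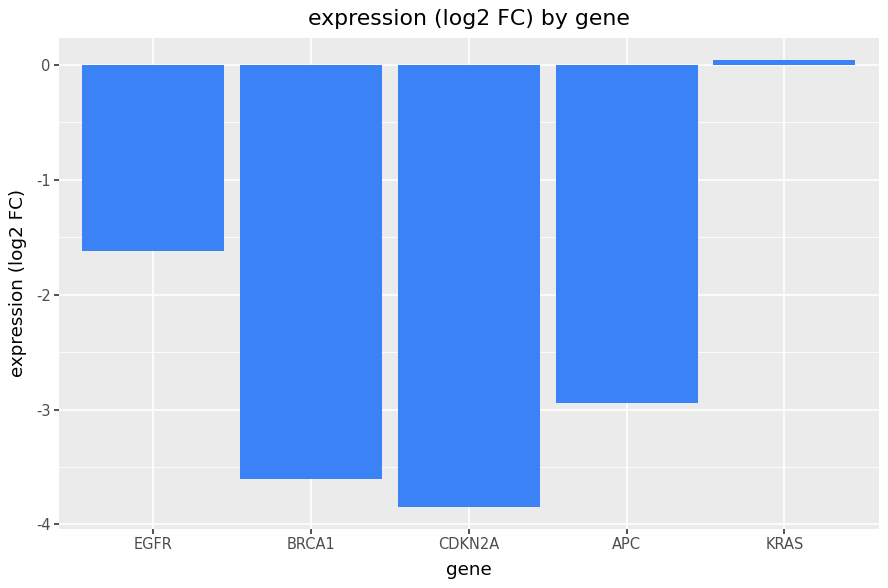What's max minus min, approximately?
Max KRAS ≈ 0.0, min CDKN2A ≈ -4.0; range ≈ 4.0.

≈ 4.0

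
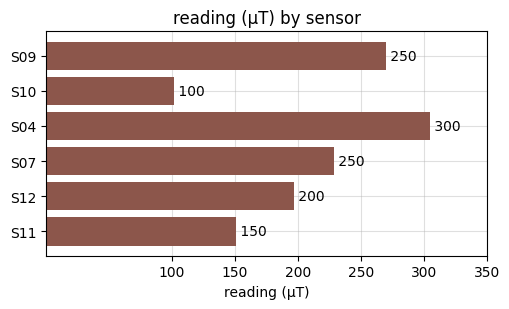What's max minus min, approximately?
Max S04 ≈ 300, min S10 ≈ 100; range ≈ 200.

≈ 200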